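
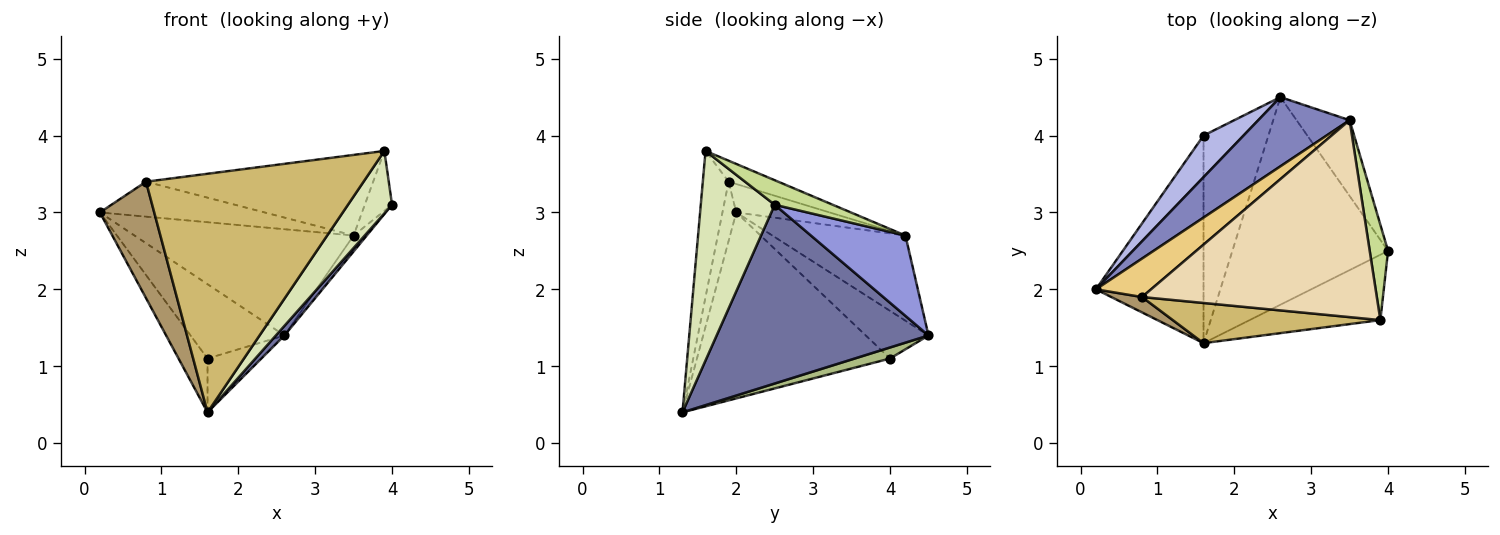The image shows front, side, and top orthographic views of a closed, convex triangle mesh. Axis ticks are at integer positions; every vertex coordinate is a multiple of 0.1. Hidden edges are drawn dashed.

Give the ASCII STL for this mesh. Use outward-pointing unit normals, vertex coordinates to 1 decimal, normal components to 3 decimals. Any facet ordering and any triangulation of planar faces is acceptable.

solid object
 facet normal 0.754 -0.030 -0.656
  outer loop
   vertex 1.6 1.3 0.4
   vertex 2.6 4.5 1.4
   vertex 4.0 2.5 3.1
  endloop
 endfacet
 facet normal -0.454 0.747 0.486
  outer loop
   vertex 3.5 4.2 2.7
   vertex 2.6 4.5 1.4
   vertex 0.2 2.0 3.0
  endloop
 endfacet
 facet normal 0.829 0.115 -0.547
  outer loop
   vertex 3.5 4.2 2.7
   vertex 4.0 2.5 3.1
   vertex 2.6 4.5 1.4
  endloop
 endfacet
 facet normal -0.504 0.754 0.422
  outer loop
   vertex 1.6 4.0 1.1
   vertex 0.2 2.0 3.0
   vertex 2.6 4.5 1.4
  endloop
 endfacet
 facet normal -0.858 0.129 -0.497
  outer loop
   vertex 1.6 4.0 1.1
   vertex 1.6 1.3 0.4
   vertex 0.2 2.0 3.0
  endloop
 endfacet
 facet normal 0.163 0.248 -0.955
  outer loop
   vertex 1.6 4.0 1.1
   vertex 2.6 4.5 1.4
   vertex 1.6 1.3 0.4
  endloop
 endfacet
 facet normal 0.750 0.352 0.560
  outer loop
   vertex 3.9 1.6 3.8
   vertex 4.0 2.5 3.1
   vertex 3.5 4.2 2.7
  endloop
 endfacet
 facet normal 0.757 -0.451 -0.472
  outer loop
   vertex 3.9 1.6 3.8
   vertex 1.6 1.3 0.4
   vertex 4.0 2.5 3.1
  endloop
 endfacet
 facet normal -0.245 -0.961 0.127
  outer loop
   vertex 0.8 1.9 3.4
   vertex 0.2 2.0 3.0
   vertex 1.6 1.3 0.4
  endloop
 endfacet
 facet normal -0.116 -0.979 0.165
  outer loop
   vertex 0.8 1.9 3.4
   vertex 1.6 1.3 0.4
   vertex 3.9 1.6 3.8
  endloop
 endfacet
 facet normal -0.356 0.629 0.691
  outer loop
   vertex 0.8 1.9 3.4
   vertex 3.5 4.2 2.7
   vertex 0.2 2.0 3.0
  endloop
 endfacet
 facet normal -0.082 0.378 0.922
  outer loop
   vertex 0.8 1.9 3.4
   vertex 3.9 1.6 3.8
   vertex 3.5 4.2 2.7
  endloop
 endfacet
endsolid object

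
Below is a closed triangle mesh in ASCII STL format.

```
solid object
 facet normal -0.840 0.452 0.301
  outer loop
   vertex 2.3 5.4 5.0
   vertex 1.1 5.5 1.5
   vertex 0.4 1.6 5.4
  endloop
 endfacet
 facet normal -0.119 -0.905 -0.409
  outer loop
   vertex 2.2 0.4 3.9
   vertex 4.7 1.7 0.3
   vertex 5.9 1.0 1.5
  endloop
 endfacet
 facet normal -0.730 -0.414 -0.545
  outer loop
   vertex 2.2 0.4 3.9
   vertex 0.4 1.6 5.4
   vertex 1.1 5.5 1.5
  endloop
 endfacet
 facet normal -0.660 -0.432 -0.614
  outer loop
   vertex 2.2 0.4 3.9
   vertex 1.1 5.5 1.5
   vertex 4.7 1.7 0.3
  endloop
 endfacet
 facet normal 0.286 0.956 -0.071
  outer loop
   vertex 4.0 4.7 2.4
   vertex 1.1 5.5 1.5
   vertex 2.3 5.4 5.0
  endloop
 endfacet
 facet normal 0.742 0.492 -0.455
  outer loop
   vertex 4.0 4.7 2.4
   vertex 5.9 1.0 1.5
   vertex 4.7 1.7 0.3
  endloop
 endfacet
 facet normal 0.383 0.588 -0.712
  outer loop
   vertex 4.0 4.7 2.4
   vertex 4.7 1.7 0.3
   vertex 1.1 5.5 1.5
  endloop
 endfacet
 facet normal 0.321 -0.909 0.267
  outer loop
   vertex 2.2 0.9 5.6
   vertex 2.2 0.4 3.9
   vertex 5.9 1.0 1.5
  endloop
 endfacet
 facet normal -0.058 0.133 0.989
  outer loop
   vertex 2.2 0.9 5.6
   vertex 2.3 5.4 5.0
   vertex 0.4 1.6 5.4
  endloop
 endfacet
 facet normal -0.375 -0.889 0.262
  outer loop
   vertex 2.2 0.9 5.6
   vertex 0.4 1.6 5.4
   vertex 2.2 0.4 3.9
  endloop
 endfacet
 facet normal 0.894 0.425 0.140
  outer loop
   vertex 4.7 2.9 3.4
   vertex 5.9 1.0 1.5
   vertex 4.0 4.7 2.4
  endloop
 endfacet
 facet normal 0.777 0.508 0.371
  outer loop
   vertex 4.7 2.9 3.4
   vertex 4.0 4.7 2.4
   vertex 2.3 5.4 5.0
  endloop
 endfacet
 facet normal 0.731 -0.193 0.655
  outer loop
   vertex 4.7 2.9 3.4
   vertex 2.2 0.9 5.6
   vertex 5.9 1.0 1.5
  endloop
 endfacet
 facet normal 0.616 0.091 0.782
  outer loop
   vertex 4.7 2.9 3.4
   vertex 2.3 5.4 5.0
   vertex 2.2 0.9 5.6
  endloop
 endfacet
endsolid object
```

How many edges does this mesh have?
21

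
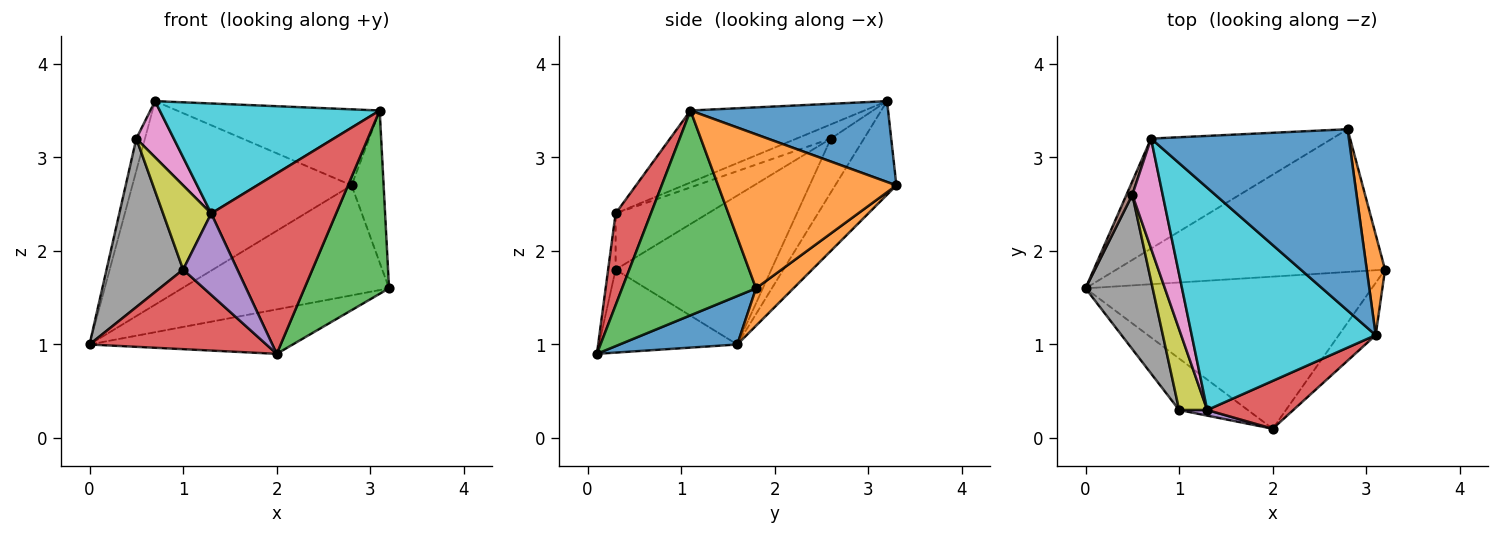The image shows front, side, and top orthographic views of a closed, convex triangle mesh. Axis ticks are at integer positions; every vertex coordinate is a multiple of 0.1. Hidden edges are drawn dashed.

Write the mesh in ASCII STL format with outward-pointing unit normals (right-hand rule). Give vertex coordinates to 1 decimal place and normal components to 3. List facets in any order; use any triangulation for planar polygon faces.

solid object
 facet normal 0.160 0.277 -0.947
  outer loop
   vertex 2.0 0.1 0.9
   vertex 0.0 1.6 1.0
   vertex 3.2 1.8 1.6
  endloop
 endfacet
 facet normal 0.110 0.607 -0.787
  outer loop
   vertex 2.8 3.3 2.7
   vertex 3.2 1.8 1.6
   vertex 0.0 1.6 1.0
  endloop
 endfacet
 facet normal -0.239 0.854 -0.462
  outer loop
   vertex 2.8 3.3 2.7
   vertex 0.0 1.6 1.0
   vertex 0.7 3.2 3.6
  endloop
 endfacet
 facet normal -0.549 -0.702 -0.454
  outer loop
   vertex 1.0 0.3 1.8
   vertex 0.0 1.6 1.0
   vertex 2.0 0.1 0.9
  endloop
 endfacet
 facet normal -0.136 -0.988 0.068
  outer loop
   vertex 1.0 0.3 1.8
   vertex 2.0 0.1 0.9
   vertex 1.3 0.3 2.4
  endloop
 endfacet
 facet normal -0.962 0.251 0.105
  outer loop
   vertex 0.5 2.6 3.2
   vertex 0.7 3.2 3.6
   vertex 0.0 1.6 1.0
  endloop
 endfacet
 facet normal -0.385 -0.420 0.822
  outer loop
   vertex 0.5 2.6 3.2
   vertex 1.3 0.3 2.4
   vertex 0.7 3.2 3.6
  endloop
 endfacet
 facet normal -0.832 -0.409 0.375
  outer loop
   vertex 0.5 2.6 3.2
   vertex 0.0 1.6 1.0
   vertex 1.0 0.3 1.8
  endloop
 endfacet
 facet normal -0.811 -0.423 0.405
  outer loop
   vertex 0.5 2.6 3.2
   vertex 1.0 0.3 1.8
   vertex 1.3 0.3 2.4
  endloop
 endfacet
 facet normal -0.331 -0.418 0.846
  outer loop
   vertex 3.1 1.1 3.5
   vertex 0.7 3.2 3.6
   vertex 1.3 0.3 2.4
  endloop
 endfacet
 facet normal 0.353 0.362 0.863
  outer loop
   vertex 3.1 1.1 3.5
   vertex 2.8 3.3 2.7
   vertex 0.7 3.2 3.6
  endloop
 endfacet
 facet normal 0.978 0.176 0.116
  outer loop
   vertex 3.1 1.1 3.5
   vertex 3.2 1.8 1.6
   vertex 2.8 3.3 2.7
  endloop
 endfacet
 facet normal 0.836 -0.528 -0.151
  outer loop
   vertex 3.1 1.1 3.5
   vertex 2.0 0.1 0.9
   vertex 3.2 1.8 1.6
  endloop
 endfacet
 facet normal 0.263 -0.932 0.247
  outer loop
   vertex 3.1 1.1 3.5
   vertex 1.3 0.3 2.4
   vertex 2.0 0.1 0.9
  endloop
 endfacet
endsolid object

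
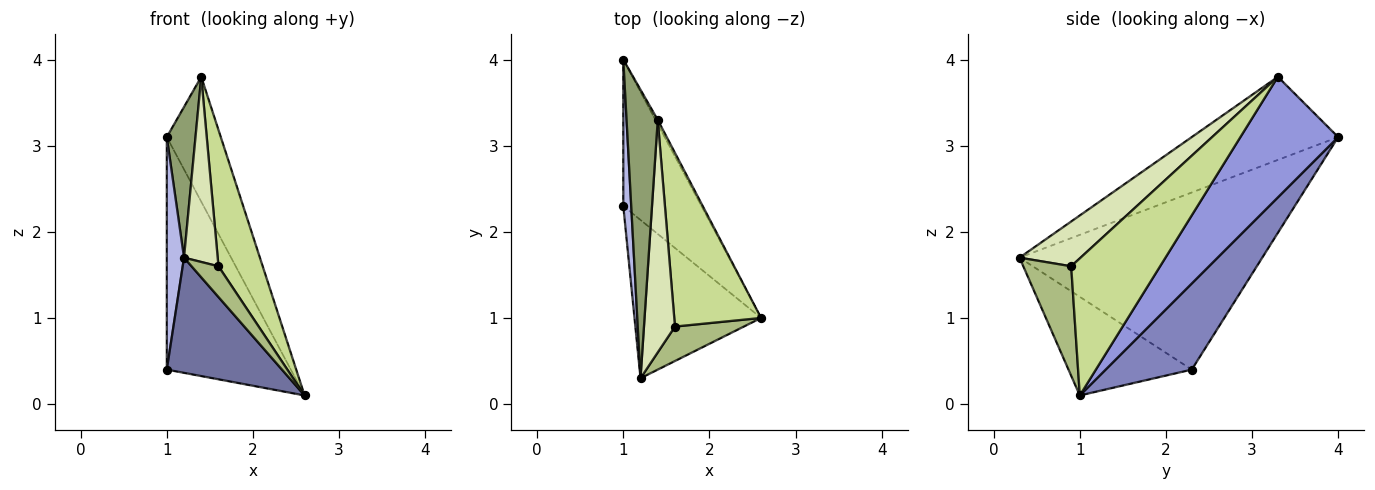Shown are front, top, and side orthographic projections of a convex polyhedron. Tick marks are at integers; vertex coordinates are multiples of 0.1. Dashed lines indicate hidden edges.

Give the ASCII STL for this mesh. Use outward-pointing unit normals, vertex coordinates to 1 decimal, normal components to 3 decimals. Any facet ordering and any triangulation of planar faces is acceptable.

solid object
 facet normal -0.533 -0.498 -0.684
  outer loop
   vertex 1.2 0.3 1.7
   vertex 1.0 2.3 0.4
   vertex 2.6 1.0 0.1
  endloop
 endfacet
 facet normal 0.507 0.730 -0.459
  outer loop
   vertex 1.0 4.0 3.1
   vertex 2.6 1.0 0.1
   vertex 1.0 2.3 0.4
  endloop
 endfacet
 facet normal 0.875 0.483 -0.017
  outer loop
   vertex 1.0 4.0 3.1
   vertex 1.4 3.3 3.8
   vertex 2.6 1.0 0.1
  endloop
 endfacet
 facet normal -0.997 -0.071 0.045
  outer loop
   vertex 1.0 4.0 3.1
   vertex 1.0 2.3 0.4
   vertex 1.2 0.3 1.7
  endloop
 endfacet
 facet normal -0.921 -0.181 0.346
  outer loop
   vertex 1.0 4.0 3.1
   vertex 1.2 0.3 1.7
   vertex 1.4 3.3 3.8
  endloop
 endfacet
 facet normal 0.764 -0.429 0.481
  outer loop
   vertex 1.6 0.9 1.6
   vertex 1.2 0.3 1.7
   vertex 2.6 1.0 0.1
  endloop
 endfacet
 facet normal 0.779 -0.387 0.493
  outer loop
   vertex 1.6 0.9 1.6
   vertex 2.6 1.0 0.1
   vertex 1.4 3.3 3.8
  endloop
 endfacet
 facet normal 0.749 -0.413 0.518
  outer loop
   vertex 1.6 0.9 1.6
   vertex 1.4 3.3 3.8
   vertex 1.2 0.3 1.7
  endloop
 endfacet
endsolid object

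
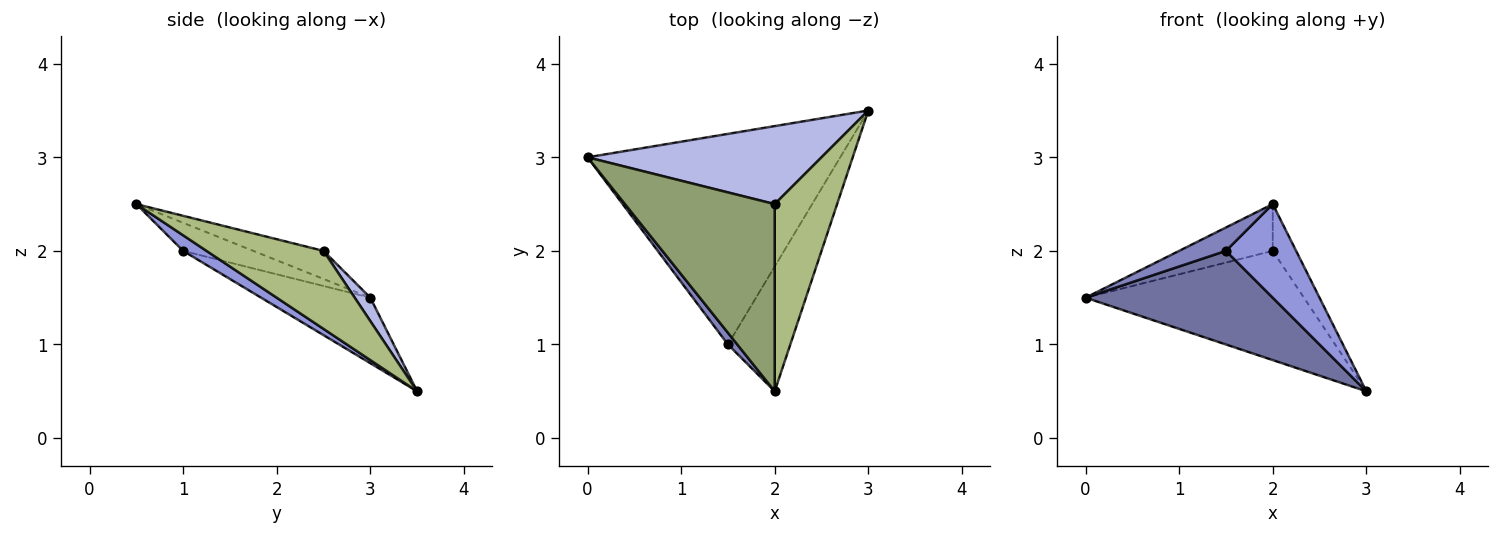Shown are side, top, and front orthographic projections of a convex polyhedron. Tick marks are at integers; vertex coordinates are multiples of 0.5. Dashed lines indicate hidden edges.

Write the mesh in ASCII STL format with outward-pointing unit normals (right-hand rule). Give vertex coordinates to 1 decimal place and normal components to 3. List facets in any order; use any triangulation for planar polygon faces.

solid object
 facet normal -0.231 -0.395 -0.889
  outer loop
   vertex 1.5 1.0 2.0
   vertex 0.0 3.0 1.5
   vertex 3.0 3.5 0.5
  endloop
 endfacet
 facet normal -0.802 -0.535 0.267
  outer loop
   vertex 1.5 1.0 2.0
   vertex 2.0 0.5 2.5
   vertex 0.0 3.0 1.5
  endloop
 endfacet
 facet normal 0.196 -0.588 -0.784
  outer loop
   vertex 1.5 1.0 2.0
   vertex 3.0 3.5 0.5
   vertex 2.0 0.5 2.5
  endloop
 endfacet
 facet normal 0.058 0.812 0.580
  outer loop
   vertex 2.0 2.5 2.0
   vertex 3.0 3.5 0.5
   vertex 0.0 3.0 1.5
  endloop
 endfacet
 facet normal -0.179 0.239 0.954
  outer loop
   vertex 2.0 2.5 2.0
   vertex 0.0 3.0 1.5
   vertex 2.0 0.5 2.5
  endloop
 endfacet
 facet normal 0.772 0.154 0.617
  outer loop
   vertex 2.0 2.5 2.0
   vertex 2.0 0.5 2.5
   vertex 3.0 3.5 0.5
  endloop
 endfacet
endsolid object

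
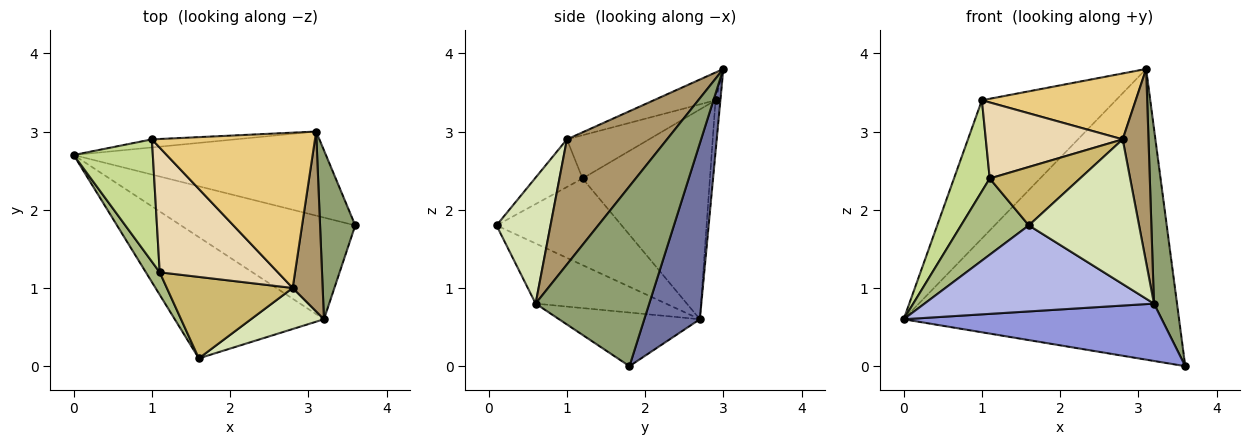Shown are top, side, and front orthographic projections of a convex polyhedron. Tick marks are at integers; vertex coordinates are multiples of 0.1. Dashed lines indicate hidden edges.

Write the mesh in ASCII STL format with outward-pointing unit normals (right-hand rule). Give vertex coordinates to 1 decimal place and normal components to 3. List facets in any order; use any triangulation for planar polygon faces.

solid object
 facet normal 0.190 0.943 -0.273
  outer loop
   vertex 3.1 3.0 3.8
   vertex 3.6 1.8 0.0
   vertex 0.0 2.7 0.6
  endloop
 endfacet
 facet normal -0.036 0.998 -0.058
  outer loop
   vertex 1.0 2.9 3.4
   vertex 3.1 3.0 3.8
   vertex 0.0 2.7 0.6
  endloop
 endfacet
 facet normal -0.259 -0.475 -0.841
  outer loop
   vertex 3.2 0.6 0.8
   vertex 0.0 2.7 0.6
   vertex 3.6 1.8 0.0
  endloop
 endfacet
 facet normal -0.312 -0.550 -0.775
  outer loop
   vertex 3.2 0.6 0.8
   vertex 1.6 0.1 1.8
   vertex 0.0 2.7 0.6
  endloop
 endfacet
 facet normal 0.962 -0.195 0.188
  outer loop
   vertex 3.2 0.6 0.8
   vertex 3.6 1.8 0.0
   vertex 3.1 3.0 3.8
  endloop
 endfacet
 facet normal -0.871 -0.472 0.139
  outer loop
   vertex 1.1 1.2 2.4
   vertex 0.0 2.7 0.6
   vertex 1.6 0.1 1.8
  endloop
 endfacet
 facet normal -0.905 -0.254 0.341
  outer loop
   vertex 1.1 1.2 2.4
   vertex 1.0 2.9 3.4
   vertex 0.0 2.7 0.6
  endloop
 endfacet
 facet normal 0.426 -0.870 0.247
  outer loop
   vertex 2.8 1.0 2.9
   vertex 1.6 0.1 1.8
   vertex 3.2 0.6 0.8
  endloop
 endfacet
 facet normal 0.943 -0.243 0.226
  outer loop
   vertex 2.8 1.0 2.9
   vertex 3.2 0.6 0.8
   vertex 3.1 3.0 3.8
  endloop
 endfacet
 facet normal -0.294 -0.557 0.777
  outer loop
   vertex 2.8 1.0 2.9
   vertex 1.1 1.2 2.4
   vertex 1.6 0.1 1.8
  endloop
 endfacet
 facet normal -0.155 -0.386 0.909
  outer loop
   vertex 2.8 1.0 2.9
   vertex 3.1 3.0 3.8
   vertex 1.0 2.9 3.4
  endloop
 endfacet
 facet normal -0.298 -0.497 0.815
  outer loop
   vertex 2.8 1.0 2.9
   vertex 1.0 2.9 3.4
   vertex 1.1 1.2 2.4
  endloop
 endfacet
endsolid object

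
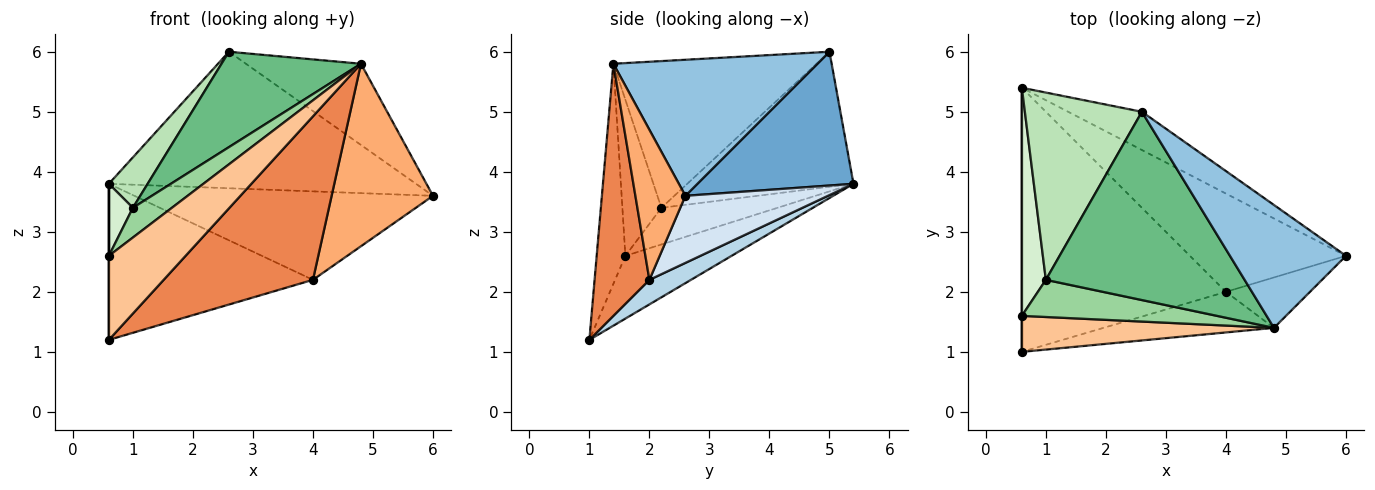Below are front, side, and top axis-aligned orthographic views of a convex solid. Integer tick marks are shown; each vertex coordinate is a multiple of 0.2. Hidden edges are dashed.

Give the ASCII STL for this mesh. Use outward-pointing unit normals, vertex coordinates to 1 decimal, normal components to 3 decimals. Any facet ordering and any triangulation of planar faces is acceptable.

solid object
 facet normal 0.440 0.865 -0.242
  outer loop
   vertex 2.6 5.0 6.0
   vertex 6.0 2.6 3.6
   vertex 0.6 5.4 3.8
  endloop
 endfacet
 facet normal 0.699 0.394 0.596
  outer loop
   vertex 4.8 1.4 5.8
   vertex 6.0 2.6 3.6
   vertex 2.6 5.0 6.0
  endloop
 endfacet
 facet normal 0.103 0.506 -0.856
  outer loop
   vertex 4.0 2.0 2.2
   vertex 0.6 1.0 1.2
   vertex 0.6 5.4 3.8
  endloop
 endfacet
 facet normal 0.304 0.637 -0.708
  outer loop
   vertex 4.0 2.0 2.2
   vertex 0.6 5.4 3.8
   vertex 6.0 2.6 3.6
  endloop
 endfacet
 facet normal 0.336 -0.914 -0.227
  outer loop
   vertex 4.0 2.0 2.2
   vertex 4.8 1.4 5.8
   vertex 0.6 1.0 1.2
  endloop
 endfacet
 facet normal 0.429 -0.870 -0.241
  outer loop
   vertex 4.0 2.0 2.2
   vertex 6.0 2.6 3.6
   vertex 4.8 1.4 5.8
  endloop
 endfacet
 facet normal -0.325 -0.869 0.373
  outer loop
   vertex 0.6 1.6 2.6
   vertex 0.6 1.0 1.2
   vertex 4.8 1.4 5.8
  endloop
 endfacet
 facet normal -1.000 0.000 0.000
  outer loop
   vertex 0.6 1.6 2.6
   vertex 0.6 5.4 3.8
   vertex 0.6 1.0 1.2
  endloop
 endfacet
 facet normal -0.550 -0.377 0.745
  outer loop
   vertex 1.0 2.2 3.4
   vertex 4.8 1.4 5.8
   vertex 2.6 5.0 6.0
  endloop
 endfacet
 facet normal -0.530 -0.530 0.662
  outer loop
   vertex 1.0 2.2 3.4
   vertex 0.6 1.6 2.6
   vertex 4.8 1.4 5.8
  endloop
 endfacet
 facet normal -0.744 -0.174 0.645
  outer loop
   vertex 1.0 2.2 3.4
   vertex 2.6 5.0 6.0
   vertex 0.6 5.4 3.8
  endloop
 endfacet
 facet normal -0.824 -0.171 0.540
  outer loop
   vertex 1.0 2.2 3.4
   vertex 0.6 5.4 3.8
   vertex 0.6 1.6 2.6
  endloop
 endfacet
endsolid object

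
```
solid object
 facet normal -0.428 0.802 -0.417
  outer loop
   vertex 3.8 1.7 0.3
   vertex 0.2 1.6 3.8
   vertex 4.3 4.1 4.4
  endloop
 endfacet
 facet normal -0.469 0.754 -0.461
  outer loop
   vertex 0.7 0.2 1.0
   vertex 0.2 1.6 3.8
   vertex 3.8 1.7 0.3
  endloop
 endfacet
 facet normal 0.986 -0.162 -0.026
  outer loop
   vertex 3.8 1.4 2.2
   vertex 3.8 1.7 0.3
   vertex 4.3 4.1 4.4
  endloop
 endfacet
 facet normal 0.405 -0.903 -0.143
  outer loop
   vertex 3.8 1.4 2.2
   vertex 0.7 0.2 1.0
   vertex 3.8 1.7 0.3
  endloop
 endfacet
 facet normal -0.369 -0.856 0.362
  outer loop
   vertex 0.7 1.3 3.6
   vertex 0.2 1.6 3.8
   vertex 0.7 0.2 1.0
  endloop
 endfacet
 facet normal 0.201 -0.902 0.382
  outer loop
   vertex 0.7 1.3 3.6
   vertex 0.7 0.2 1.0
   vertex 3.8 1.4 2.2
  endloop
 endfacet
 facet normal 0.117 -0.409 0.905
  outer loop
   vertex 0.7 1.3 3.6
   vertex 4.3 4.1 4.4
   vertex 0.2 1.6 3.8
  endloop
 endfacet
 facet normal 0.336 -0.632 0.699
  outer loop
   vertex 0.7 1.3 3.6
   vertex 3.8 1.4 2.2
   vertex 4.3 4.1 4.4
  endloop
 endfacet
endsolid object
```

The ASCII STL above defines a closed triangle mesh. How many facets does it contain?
8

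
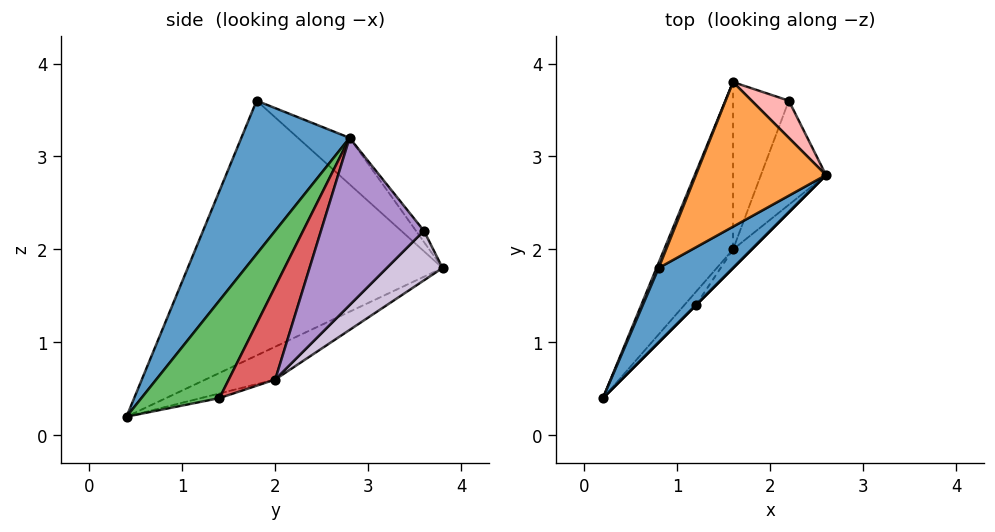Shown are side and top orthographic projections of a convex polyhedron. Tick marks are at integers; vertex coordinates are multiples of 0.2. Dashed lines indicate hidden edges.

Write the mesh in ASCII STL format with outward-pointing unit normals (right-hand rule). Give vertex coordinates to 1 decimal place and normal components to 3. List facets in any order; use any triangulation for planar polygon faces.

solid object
 facet normal 0.512 -0.822 0.248
  outer loop
   vertex 0.8 1.8 3.6
   vertex 0.2 0.4 0.2
   vertex 2.6 2.8 3.2
  endloop
 endfacet
 facet normal -0.926 0.378 0.008
  outer loop
   vertex 0.8 1.8 3.6
   vertex 1.6 3.8 1.8
   vertex 0.2 0.4 0.2
  endloop
 endfacet
 facet normal -0.240 0.701 0.672
  outer loop
   vertex 0.8 1.8 3.6
   vertex 2.6 2.8 3.2
   vertex 1.6 3.8 1.8
  endloop
 endfacet
 facet normal -0.368 0.516 -0.774
  outer loop
   vertex 1.6 2.0 0.6
   vertex 0.2 0.4 0.2
   vertex 1.6 3.8 1.8
  endloop
 endfacet
 facet normal 0.707 -0.707 0.000
  outer loop
   vertex 1.2 1.4 0.4
   vertex 2.6 2.8 3.2
   vertex 0.2 0.4 0.2
  endloop
 endfacet
 facet normal -0.324 0.487 -0.811
  outer loop
   vertex 1.2 1.4 0.4
   vertex 0.2 0.4 0.2
   vertex 1.6 2.0 0.6
  endloop
 endfacet
 facet normal 0.845 -0.507 -0.169
  outer loop
   vertex 1.2 1.4 0.4
   vertex 1.6 2.0 0.6
   vertex 2.6 2.8 3.2
  endloop
 endfacet
 facet normal -0.198 0.725 0.659
  outer loop
   vertex 2.2 3.6 2.2
   vertex 1.6 3.8 1.8
   vertex 2.6 2.8 3.2
  endloop
 endfacet
 facet normal 0.932 0.013 -0.362
  outer loop
   vertex 2.2 3.6 2.2
   vertex 2.6 2.8 3.2
   vertex 1.6 2.0 0.6
  endloop
 endfacet
 facet normal 0.595 0.446 -0.669
  outer loop
   vertex 2.2 3.6 2.2
   vertex 1.6 2.0 0.6
   vertex 1.6 3.8 1.8
  endloop
 endfacet
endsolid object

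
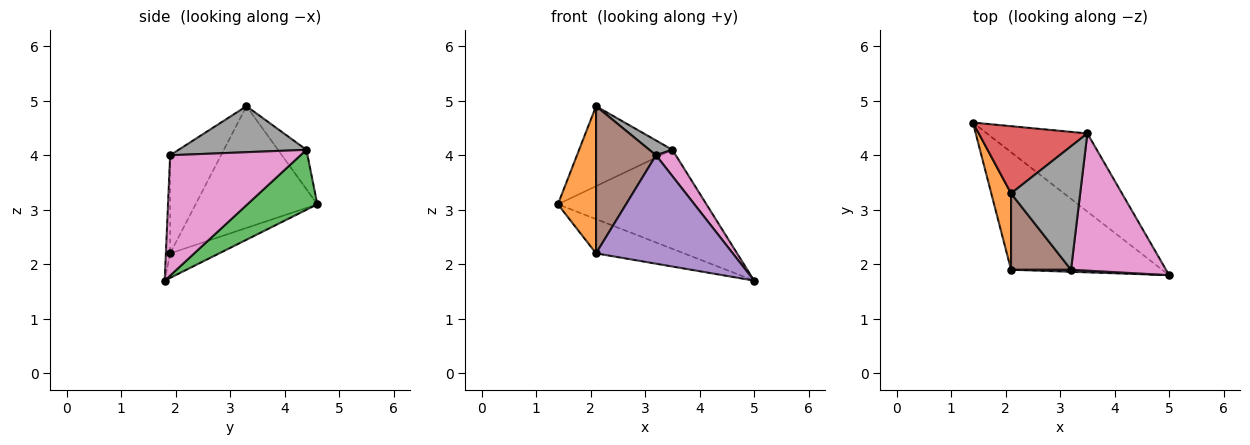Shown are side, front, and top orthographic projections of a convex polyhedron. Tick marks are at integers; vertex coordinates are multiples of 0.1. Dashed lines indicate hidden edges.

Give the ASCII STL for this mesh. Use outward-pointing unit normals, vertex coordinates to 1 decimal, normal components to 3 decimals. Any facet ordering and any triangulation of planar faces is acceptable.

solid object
 facet normal -0.154 0.276 -0.949
  outer loop
   vertex 2.1 1.9 2.2
   vertex 1.4 4.6 3.1
   vertex 5.0 1.8 1.7
  endloop
 endfacet
 facet normal -0.943 -0.296 0.153
  outer loop
   vertex 2.1 1.9 2.2
   vertex 2.1 3.3 4.9
   vertex 1.4 4.6 3.1
  endloop
 endfacet
 facet normal 0.347 0.736 -0.581
  outer loop
   vertex 3.5 4.4 4.1
   vertex 5.0 1.8 1.7
   vertex 1.4 4.6 3.1
  endloop
 endfacet
 facet normal -0.227 0.745 0.627
  outer loop
   vertex 3.5 4.4 4.1
   vertex 1.4 4.6 3.1
   vertex 2.1 3.3 4.9
  endloop
 endfacet
 facet normal -0.031 -0.999 0.019
  outer loop
   vertex 3.2 1.9 4.0
   vertex 2.1 1.9 2.2
   vertex 5.0 1.8 1.7
  endloop
 endfacet
 facet normal -0.602 -0.709 0.368
  outer loop
   vertex 3.2 1.9 4.0
   vertex 2.1 3.3 4.9
   vertex 2.1 1.9 2.2
  endloop
 endfacet
 facet normal 0.779 -0.118 0.615
  outer loop
   vertex 3.2 1.9 4.0
   vertex 5.0 1.8 1.7
   vertex 3.5 4.4 4.1
  endloop
 endfacet
 facet normal 0.551 -0.099 0.828
  outer loop
   vertex 3.2 1.9 4.0
   vertex 3.5 4.4 4.1
   vertex 2.1 3.3 4.9
  endloop
 endfacet
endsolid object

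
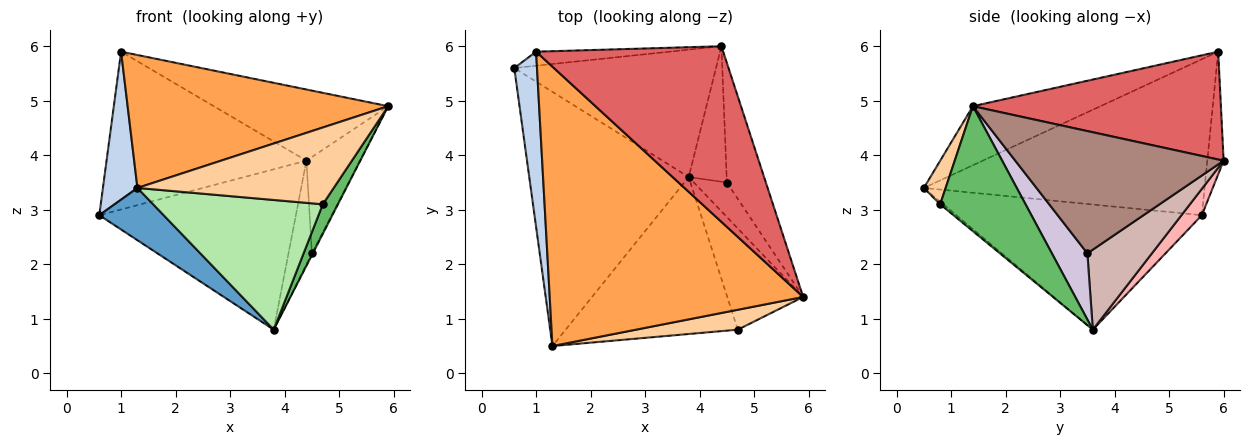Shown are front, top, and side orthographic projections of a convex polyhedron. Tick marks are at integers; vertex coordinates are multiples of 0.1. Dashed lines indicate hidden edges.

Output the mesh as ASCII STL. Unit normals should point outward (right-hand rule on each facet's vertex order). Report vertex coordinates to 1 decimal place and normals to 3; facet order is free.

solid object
 facet normal -0.609 -0.160 -0.777
  outer loop
   vertex 3.8 3.6 0.8
   vertex 1.3 0.5 3.4
   vertex 0.6 5.6 2.9
  endloop
 endfacet
 facet normal -0.982 -0.121 0.143
  outer loop
   vertex 1.0 5.9 5.9
   vertex 0.6 5.6 2.9
   vertex 1.3 0.5 3.4
  endloop
 endfacet
 facet normal -0.206 -0.421 0.884
  outer loop
   vertex 1.0 5.9 5.9
   vertex 1.3 0.5 3.4
   vertex 5.9 1.4 4.9
  endloop
 endfacet
 facet normal 0.107 -0.962 0.250
  outer loop
   vertex 4.7 0.8 3.1
   vertex 5.9 1.4 4.9
   vertex 1.3 0.5 3.4
  endloop
 endfacet
 facet normal 0.845 -0.150 -0.513
  outer loop
   vertex 4.7 0.8 3.1
   vertex 3.8 3.6 0.8
   vertex 5.9 1.4 4.9
  endloop
 endfacet
 facet normal -0.012 -0.637 -0.771
  outer loop
   vertex 4.7 0.8 3.1
   vertex 1.3 0.5 3.4
   vertex 3.8 3.6 0.8
  endloop
 endfacet
 facet normal 0.471 0.331 0.817
  outer loop
   vertex 4.4 6.0 3.9
   vertex 1.0 5.9 5.9
   vertex 5.9 1.4 4.9
  endloop
 endfacet
 facet normal 0.081 0.780 -0.620
  outer loop
   vertex 4.4 6.0 3.9
   vertex 3.8 3.6 0.8
   vertex 0.6 5.6 2.9
  endloop
 endfacet
 facet normal -0.081 0.993 -0.088
  outer loop
   vertex 4.4 6.0 3.9
   vertex 0.6 5.6 2.9
   vertex 1.0 5.9 5.9
  endloop
 endfacet
 facet normal 0.895 0.023 -0.446
  outer loop
   vertex 4.5 3.5 2.2
   vertex 5.9 1.4 4.9
   vertex 3.8 3.6 0.8
  endloop
 endfacet
 facet normal 0.925 0.238 -0.295
  outer loop
   vertex 4.5 3.5 2.2
   vertex 4.4 6.0 3.9
   vertex 5.9 1.4 4.9
  endloop
 endfacet
 facet normal 0.859 0.311 -0.407
  outer loop
   vertex 4.5 3.5 2.2
   vertex 3.8 3.6 0.8
   vertex 4.4 6.0 3.9
  endloop
 endfacet
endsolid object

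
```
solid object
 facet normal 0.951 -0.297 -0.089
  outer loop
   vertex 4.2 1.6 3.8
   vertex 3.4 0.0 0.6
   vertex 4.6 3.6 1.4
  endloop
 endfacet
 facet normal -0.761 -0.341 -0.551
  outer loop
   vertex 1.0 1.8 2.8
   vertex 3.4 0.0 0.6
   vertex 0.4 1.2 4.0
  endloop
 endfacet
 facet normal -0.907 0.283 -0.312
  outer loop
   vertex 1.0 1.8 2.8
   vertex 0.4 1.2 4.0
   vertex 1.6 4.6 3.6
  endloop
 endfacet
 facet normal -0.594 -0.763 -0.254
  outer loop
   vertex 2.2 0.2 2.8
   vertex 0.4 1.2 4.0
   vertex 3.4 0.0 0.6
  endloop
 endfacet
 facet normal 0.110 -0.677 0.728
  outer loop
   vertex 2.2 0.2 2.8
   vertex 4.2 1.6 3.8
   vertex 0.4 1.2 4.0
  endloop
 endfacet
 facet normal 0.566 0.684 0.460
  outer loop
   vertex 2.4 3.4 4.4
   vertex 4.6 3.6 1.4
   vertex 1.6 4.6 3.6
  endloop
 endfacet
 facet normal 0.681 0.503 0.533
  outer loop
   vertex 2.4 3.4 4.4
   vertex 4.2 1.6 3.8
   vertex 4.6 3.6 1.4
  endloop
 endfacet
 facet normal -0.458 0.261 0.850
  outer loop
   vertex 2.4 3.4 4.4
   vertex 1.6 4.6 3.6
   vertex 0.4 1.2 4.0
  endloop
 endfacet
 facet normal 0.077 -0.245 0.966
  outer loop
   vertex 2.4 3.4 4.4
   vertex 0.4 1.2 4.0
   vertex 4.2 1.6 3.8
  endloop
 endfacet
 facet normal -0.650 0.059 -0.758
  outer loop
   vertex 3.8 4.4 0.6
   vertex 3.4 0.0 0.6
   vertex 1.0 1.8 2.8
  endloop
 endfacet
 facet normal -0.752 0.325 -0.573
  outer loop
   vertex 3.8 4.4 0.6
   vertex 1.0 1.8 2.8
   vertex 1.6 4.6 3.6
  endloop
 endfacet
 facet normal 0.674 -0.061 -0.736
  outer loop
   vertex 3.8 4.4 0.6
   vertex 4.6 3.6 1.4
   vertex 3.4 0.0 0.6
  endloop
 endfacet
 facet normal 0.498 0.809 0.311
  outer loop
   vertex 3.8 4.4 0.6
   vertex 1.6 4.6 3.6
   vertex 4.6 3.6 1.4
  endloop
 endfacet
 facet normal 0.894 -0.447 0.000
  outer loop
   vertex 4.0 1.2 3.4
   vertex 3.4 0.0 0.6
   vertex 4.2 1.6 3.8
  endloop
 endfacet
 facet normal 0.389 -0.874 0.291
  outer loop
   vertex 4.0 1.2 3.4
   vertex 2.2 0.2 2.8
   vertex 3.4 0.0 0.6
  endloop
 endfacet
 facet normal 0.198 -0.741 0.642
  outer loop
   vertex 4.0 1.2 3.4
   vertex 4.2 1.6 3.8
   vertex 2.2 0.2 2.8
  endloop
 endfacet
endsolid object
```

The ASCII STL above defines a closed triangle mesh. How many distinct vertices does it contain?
10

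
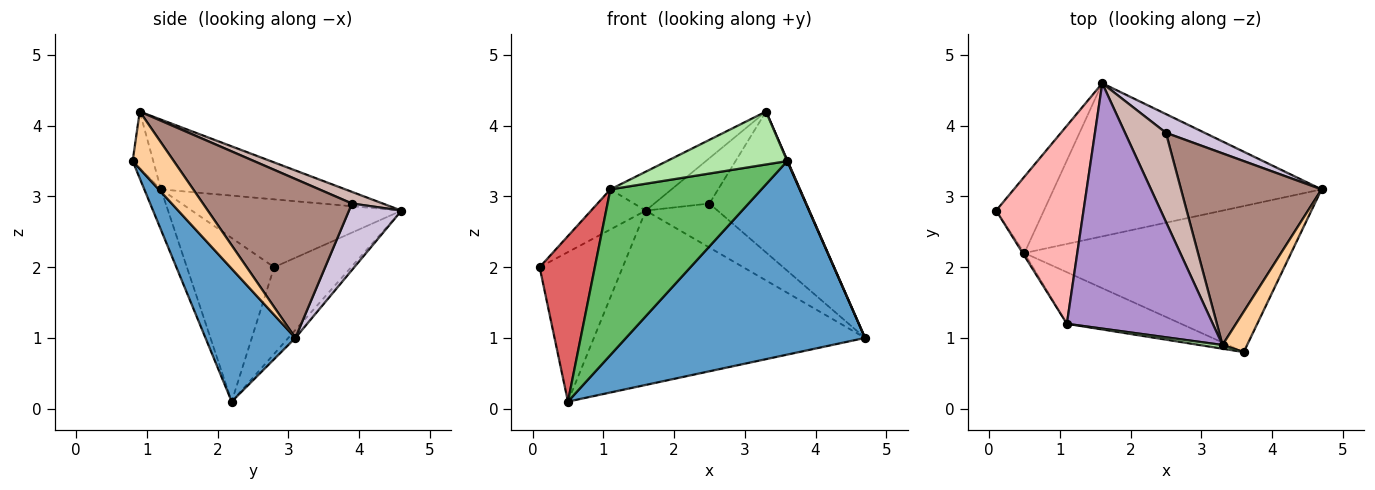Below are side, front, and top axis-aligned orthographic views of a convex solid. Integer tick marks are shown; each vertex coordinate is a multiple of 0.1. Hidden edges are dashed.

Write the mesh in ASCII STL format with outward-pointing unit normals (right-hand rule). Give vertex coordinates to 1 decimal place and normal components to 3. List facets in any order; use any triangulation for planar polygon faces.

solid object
 facet normal 0.287 -0.765 -0.577
  outer loop
   vertex 0.5 2.2 0.1
   vertex 4.7 3.1 1.0
   vertex 3.6 0.8 3.5
  endloop
 endfacet
 facet normal -0.637 0.687 -0.351
  outer loop
   vertex 0.5 2.2 0.1
   vertex 0.1 2.8 2.0
   vertex 1.6 4.6 2.8
  endloop
 endfacet
 facet normal -0.020 0.751 -0.660
  outer loop
   vertex 0.5 2.2 0.1
   vertex 1.6 4.6 2.8
   vertex 4.7 3.1 1.0
  endloop
 endfacet
 facet normal 0.919 -0.010 0.395
  outer loop
   vertex 3.3 0.9 4.2
   vertex 3.6 0.8 3.5
   vertex 4.7 3.1 1.0
  endloop
 endfacet
 facet normal -0.105 -0.950 -0.296
  outer loop
   vertex 1.1 1.2 3.1
   vertex 0.5 2.2 0.1
   vertex 3.6 0.8 3.5
  endloop
 endfacet
 facet normal -0.168 -0.983 0.068
  outer loop
   vertex 1.1 1.2 3.1
   vertex 3.6 0.8 3.5
   vertex 3.3 0.9 4.2
  endloop
 endfacet
 facet normal -0.845 -0.534 -0.009
  outer loop
   vertex 1.1 1.2 3.1
   vertex 0.1 2.8 2.0
   vertex 0.5 2.2 0.1
  endloop
 endfacet
 facet normal -0.605 0.158 0.780
  outer loop
   vertex 1.1 1.2 3.1
   vertex 1.6 4.6 2.8
   vertex 0.1 2.8 2.0
  endloop
 endfacet
 facet normal -0.427 0.142 0.893
  outer loop
   vertex 1.1 1.2 3.1
   vertex 3.3 0.9 4.2
   vertex 1.6 4.6 2.8
  endloop
 endfacet
 facet normal 0.558 0.764 0.325
  outer loop
   vertex 2.5 3.9 2.9
   vertex 4.7 3.1 1.0
   vertex 1.6 4.6 2.8
  endloop
 endfacet
 facet normal 0.674 0.438 0.596
  outer loop
   vertex 2.5 3.9 2.9
   vertex 3.3 0.9 4.2
   vertex 4.7 3.1 1.0
  endloop
 endfacet
 facet normal 0.246 0.440 0.864
  outer loop
   vertex 2.5 3.9 2.9
   vertex 1.6 4.6 2.8
   vertex 3.3 0.9 4.2
  endloop
 endfacet
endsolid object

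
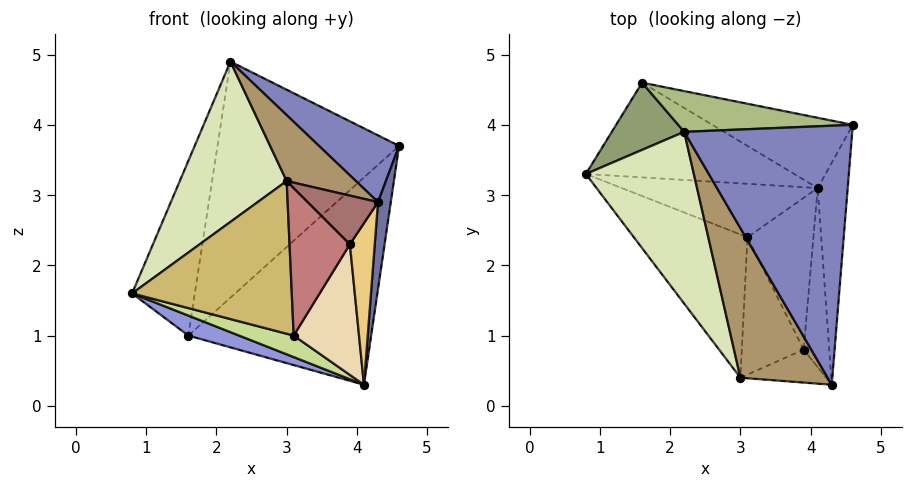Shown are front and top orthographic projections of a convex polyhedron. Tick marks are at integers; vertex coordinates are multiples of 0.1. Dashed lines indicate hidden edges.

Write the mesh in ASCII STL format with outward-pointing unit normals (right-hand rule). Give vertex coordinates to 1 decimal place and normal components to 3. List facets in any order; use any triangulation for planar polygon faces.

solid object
 facet normal 0.990 -0.052 -0.132
  outer loop
   vertex 4.1 3.1 0.3
   vertex 4.6 4.0 3.7
   vertex 4.3 0.3 2.9
  endloop
 endfacet
 facet normal 0.443 -0.224 0.868
  outer loop
   vertex 2.2 3.9 4.9
   vertex 4.3 0.3 2.9
   vertex 4.6 4.0 3.7
  endloop
 endfacet
 facet normal -0.370 -0.192 -0.909
  outer loop
   vertex 1.6 4.6 1.0
   vertex 4.1 3.1 0.3
   vertex 0.8 3.3 1.6
  endloop
 endfacet
 facet normal 0.432 0.854 -0.290
  outer loop
   vertex 1.6 4.6 1.0
   vertex 4.6 4.0 3.7
   vertex 4.1 3.1 0.3
  endloop
 endfacet
 facet normal -0.780 0.584 0.225
  outer loop
   vertex 1.6 4.6 1.0
   vertex 0.8 3.3 1.6
   vertex 2.2 3.9 4.9
  endloop
 endfacet
 facet normal 0.044 0.984 0.170
  outer loop
   vertex 1.6 4.6 1.0
   vertex 2.2 3.9 4.9
   vertex 4.6 4.0 3.7
  endloop
 endfacet
 facet normal -0.362 -0.348 -0.865
  outer loop
   vertex 3.1 2.4 1.0
   vertex 0.8 3.3 1.6
   vertex 4.1 3.1 0.3
  endloop
 endfacet
 facet normal -0.820 -0.391 0.419
  outer loop
   vertex 3.0 0.4 3.2
   vertex 2.2 3.9 4.9
   vertex 0.8 3.3 1.6
  endloop
 endfacet
 facet normal 0.177 -0.397 0.901
  outer loop
   vertex 3.0 0.4 3.2
   vertex 4.3 0.3 2.9
   vertex 2.2 3.9 4.9
  endloop
 endfacet
 facet normal -0.421 -0.662 -0.621
  outer loop
   vertex 3.0 0.4 3.2
   vertex 0.8 3.3 1.6
   vertex 3.1 2.4 1.0
  endloop
 endfacet
 facet normal 0.267 -0.646 -0.716
  outer loop
   vertex 3.9 0.8 2.3
   vertex 4.1 3.1 0.3
   vertex 4.3 0.3 2.9
  endloop
 endfacet
 facet normal -0.073 -0.651 -0.756
  outer loop
   vertex 3.9 0.8 2.3
   vertex 3.1 2.4 1.0
   vertex 4.1 3.1 0.3
  endloop
 endfacet
 facet normal -0.190 -0.813 -0.551
  outer loop
   vertex 3.9 0.8 2.3
   vertex 4.3 0.3 2.9
   vertex 3.0 0.4 3.2
  endloop
 endfacet
 facet normal -0.336 -0.689 -0.642
  outer loop
   vertex 3.9 0.8 2.3
   vertex 3.0 0.4 3.2
   vertex 3.1 2.4 1.0
  endloop
 endfacet
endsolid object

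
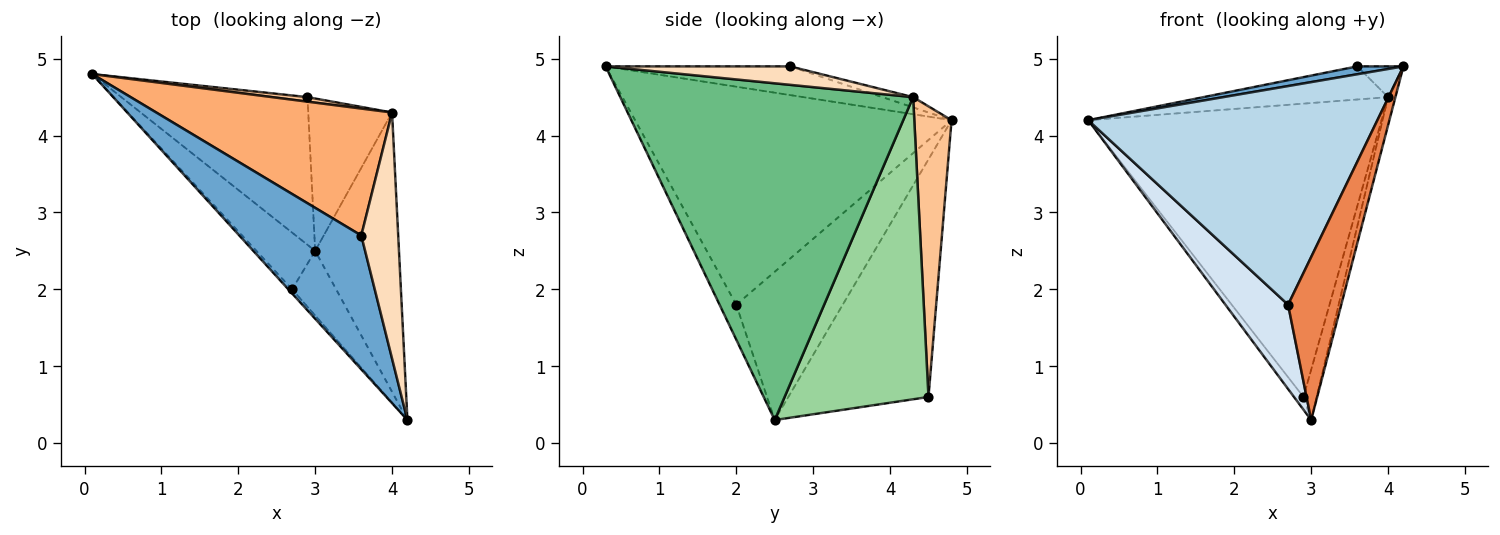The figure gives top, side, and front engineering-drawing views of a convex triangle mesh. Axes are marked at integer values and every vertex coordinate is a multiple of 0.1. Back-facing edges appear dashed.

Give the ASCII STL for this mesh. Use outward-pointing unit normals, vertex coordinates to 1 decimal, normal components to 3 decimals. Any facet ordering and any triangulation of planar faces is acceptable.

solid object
 facet normal -0.229 -0.057 0.972
  outer loop
   vertex 3.6 2.7 4.9
   vertex 0.1 4.8 4.2
   vertex 4.2 0.3 4.9
  endloop
 endfacet
 facet normal -0.786 0.053 -0.616
  outer loop
   vertex 2.9 4.5 0.6
   vertex 3.0 2.5 0.3
   vertex 0.1 4.8 4.2
  endloop
 endfacet
 facet normal -0.738 -0.675 -0.013
  outer loop
   vertex 2.7 2.0 1.8
   vertex 4.2 0.3 4.9
   vertex 0.1 4.8 4.2
  endloop
 endfacet
 facet normal -0.815 -0.480 -0.323
  outer loop
   vertex 2.7 2.0 1.8
   vertex 0.1 4.8 4.2
   vertex 3.0 2.5 0.3
  endloop
 endfacet
 facet normal -0.281 -0.892 -0.354
  outer loop
   vertex 2.7 2.0 1.8
   vertex 3.0 2.5 0.3
   vertex 4.2 0.3 4.9
  endloop
 endfacet
 facet normal -0.042 0.252 0.967
  outer loop
   vertex 4.0 4.3 4.5
   vertex 0.1 4.8 4.2
   vertex 3.6 2.7 4.9
  endloop
 endfacet
 facet normal 0.126 0.992 0.015
  outer loop
   vertex 4.0 4.3 4.5
   vertex 2.9 4.5 0.6
   vertex 0.1 4.8 4.2
  endloop
 endfacet
 facet normal 0.444 0.111 0.889
  outer loop
   vertex 4.0 4.3 4.5
   vertex 3.6 2.7 4.9
   vertex 4.2 0.3 4.9
  endloop
 endfacet
 facet normal 0.970 0.024 -0.241
  outer loop
   vertex 4.0 4.3 4.5
   vertex 4.2 0.3 4.9
   vertex 3.0 2.5 0.3
  endloop
 endfacet
 facet normal 0.960 0.088 -0.266
  outer loop
   vertex 4.0 4.3 4.5
   vertex 3.0 2.5 0.3
   vertex 2.9 4.5 0.6
  endloop
 endfacet
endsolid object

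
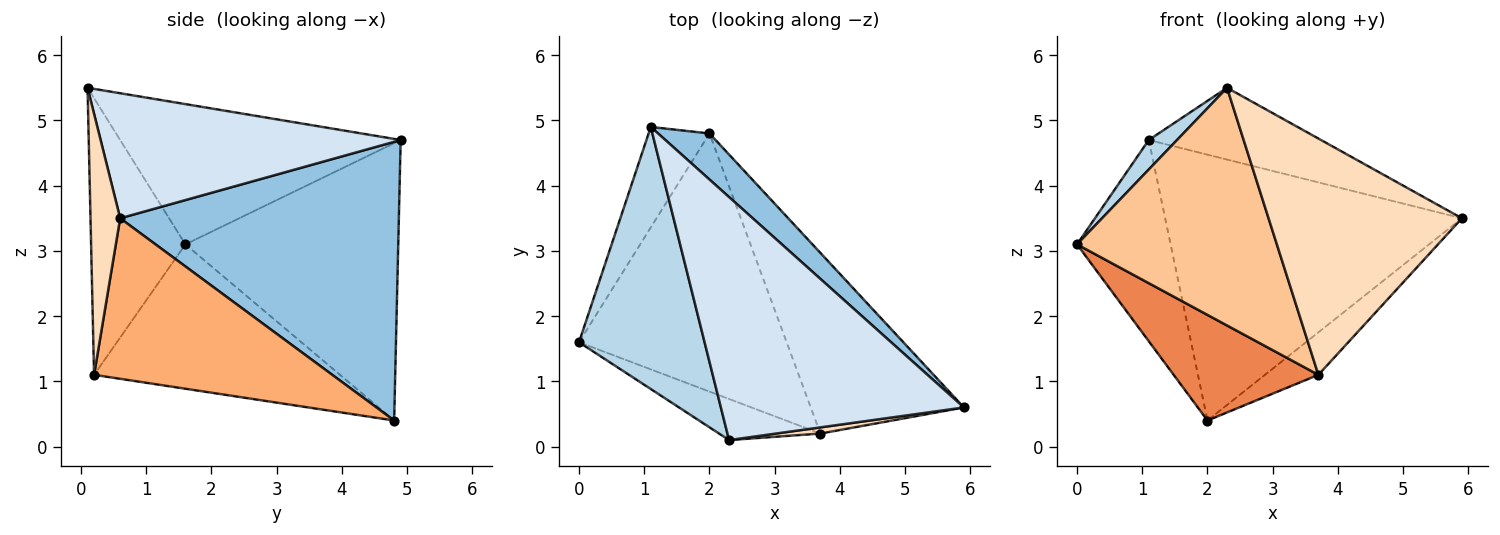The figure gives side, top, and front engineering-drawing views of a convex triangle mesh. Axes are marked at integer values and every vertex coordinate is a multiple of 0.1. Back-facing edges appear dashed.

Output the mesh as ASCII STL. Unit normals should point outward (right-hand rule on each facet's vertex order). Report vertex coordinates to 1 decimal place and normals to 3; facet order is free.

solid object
 facet normal -0.897 0.395 -0.197
  outer loop
   vertex 1.1 4.9 4.7
   vertex 2.0 4.8 0.4
   vertex 0.0 1.6 3.1
  endloop
 endfacet
 facet normal 0.679 0.723 0.125
  outer loop
   vertex 1.1 4.9 4.7
   vertex 5.9 0.6 3.5
   vertex 2.0 4.8 0.4
  endloop
 endfacet
 facet normal -0.743 -0.075 0.665
  outer loop
   vertex 2.3 0.1 5.5
   vertex 1.1 4.9 4.7
   vertex 0.0 1.6 3.1
  endloop
 endfacet
 facet normal 0.443 0.254 0.860
  outer loop
   vertex 2.3 0.1 5.5
   vertex 5.9 0.6 3.5
   vertex 1.1 4.9 4.7
  endloop
 endfacet
 facet normal -0.541 -0.318 -0.778
  outer loop
   vertex 3.7 0.2 1.1
   vertex 0.0 1.6 3.1
   vertex 2.0 4.8 0.4
  endloop
 endfacet
 facet normal 0.714 0.160 -0.681
  outer loop
   vertex 3.7 0.2 1.1
   vertex 2.0 4.8 0.4
   vertex 5.9 0.6 3.5
  endloop
 endfacet
 facet normal -0.422 -0.894 -0.154
  outer loop
   vertex 3.7 0.2 1.1
   vertex 2.3 0.1 5.5
   vertex 0.0 1.6 3.1
  endloop
 endfacet
 facet normal 0.152 -0.988 0.026
  outer loop
   vertex 3.7 0.2 1.1
   vertex 5.9 0.6 3.5
   vertex 2.3 0.1 5.5
  endloop
 endfacet
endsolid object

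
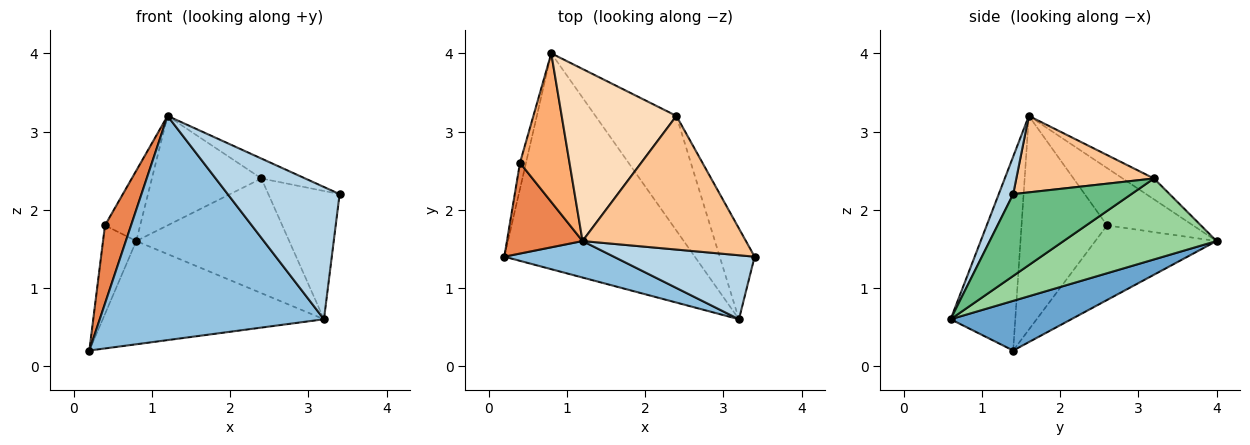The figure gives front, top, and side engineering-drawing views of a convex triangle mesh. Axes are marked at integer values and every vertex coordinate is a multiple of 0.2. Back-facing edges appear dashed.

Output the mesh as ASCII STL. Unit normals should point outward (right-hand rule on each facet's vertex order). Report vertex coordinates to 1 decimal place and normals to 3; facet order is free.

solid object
 facet normal 0.229 0.420 -0.878
  outer loop
   vertex 3.2 0.6 0.6
   vertex 0.2 1.4 0.2
   vertex 0.8 4.0 1.6
  endloop
 endfacet
 facet normal -0.274 -0.949 0.155
  outer loop
   vertex 3.2 0.6 0.6
   vertex 1.2 1.6 3.2
   vertex 0.2 1.4 0.2
  endloop
 endfacet
 facet normal 0.115 -0.894 0.433
  outer loop
   vertex 3.2 0.6 0.6
   vertex 3.4 1.4 2.2
   vertex 1.2 1.6 3.2
  endloop
 endfacet
 facet normal -0.962 0.264 -0.078
  outer loop
   vertex 0.4 2.6 1.8
   vertex 0.8 4.0 1.6
   vertex 0.2 1.4 0.2
  endloop
 endfacet
 facet normal -0.906 -0.276 0.320
  outer loop
   vertex 0.4 2.6 1.8
   vertex 0.2 1.4 0.2
   vertex 1.2 1.6 3.2
  endloop
 endfacet
 facet normal -0.723 0.296 0.624
  outer loop
   vertex 0.4 2.6 1.8
   vertex 1.2 1.6 3.2
   vertex 0.8 4.0 1.6
  endloop
 endfacet
 facet normal 0.420 0.134 0.898
  outer loop
   vertex 2.4 3.2 2.4
   vertex 1.2 1.6 3.2
   vertex 3.4 1.4 2.2
  endloop
 endfacet
 facet normal -0.152 0.531 0.834
  outer loop
   vertex 2.4 3.2 2.4
   vertex 0.8 4.0 1.6
   vertex 1.2 1.6 3.2
  endloop
 endfacet
 facet normal 0.804 0.485 -0.343
  outer loop
   vertex 2.4 3.2 2.4
   vertex 3.4 1.4 2.2
   vertex 3.2 0.6 0.6
  endloop
 endfacet
 facet normal 0.577 0.577 -0.577
  outer loop
   vertex 2.4 3.2 2.4
   vertex 3.2 0.6 0.6
   vertex 0.8 4.0 1.6
  endloop
 endfacet
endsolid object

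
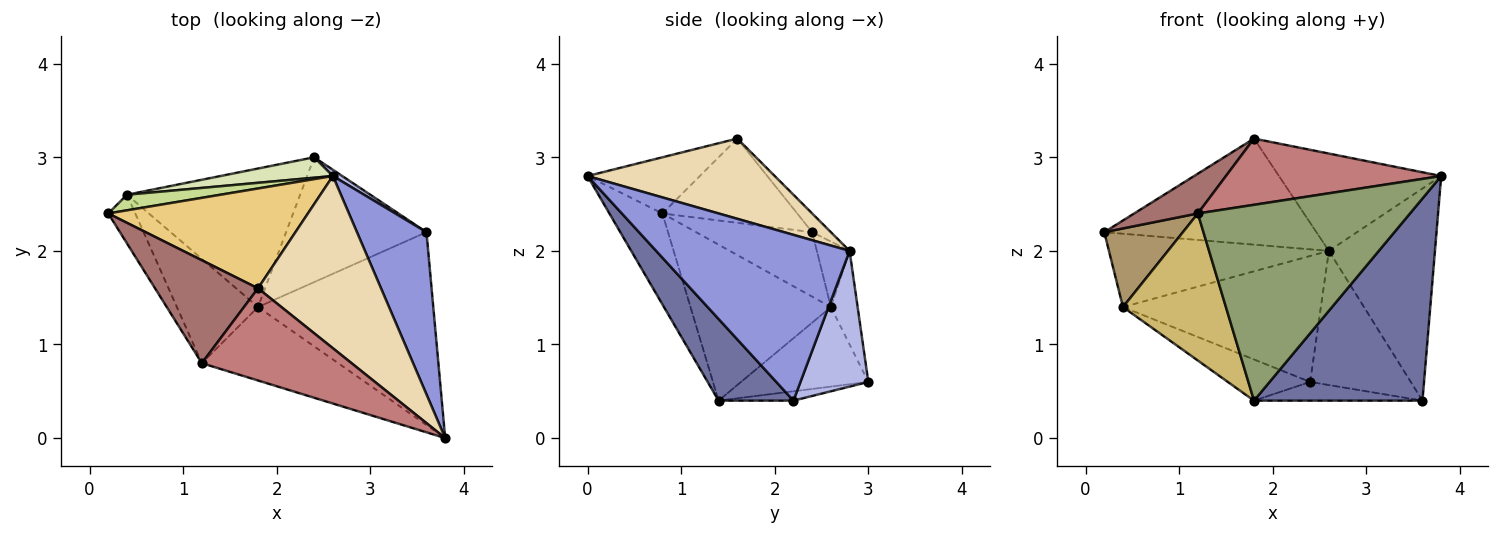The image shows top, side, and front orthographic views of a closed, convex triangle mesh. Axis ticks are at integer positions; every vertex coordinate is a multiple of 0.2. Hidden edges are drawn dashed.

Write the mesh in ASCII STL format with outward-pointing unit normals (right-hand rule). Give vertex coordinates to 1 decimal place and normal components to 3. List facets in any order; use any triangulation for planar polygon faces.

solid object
 facet normal 0.306 -0.689 -0.657
  outer loop
   vertex 3.6 2.2 0.4
   vertex 3.8 0.0 2.8
   vertex 1.8 1.4 0.4
  endloop
 endfacet
 facet normal -0.066 0.148 -0.987
  outer loop
   vertex 3.6 2.2 0.4
   vertex 1.8 1.4 0.4
   vertex 2.4 3.0 0.6
  endloop
 endfacet
 facet normal 0.823 0.451 0.345
  outer loop
   vertex 2.6 2.8 2.0
   vertex 3.8 0.0 2.8
   vertex 3.6 2.2 0.4
  endloop
 endfacet
 facet normal 0.559 0.828 0.039
  outer loop
   vertex 2.6 2.8 2.0
   vertex 3.6 2.2 0.4
   vertex 2.4 3.0 0.6
  endloop
 endfacet
 facet normal -0.228 -0.912 -0.342
  outer loop
   vertex 1.2 0.8 2.4
   vertex 1.8 1.4 0.4
   vertex 3.8 0.0 2.8
  endloop
 endfacet
 facet normal -0.403 0.261 -0.877
  outer loop
   vertex 0.4 2.6 1.4
   vertex 2.4 3.0 0.6
   vertex 1.8 1.4 0.4
  endloop
 endfacet
 facet normal -0.144 0.968 0.206
  outer loop
   vertex 0.4 2.6 1.4
   vertex 0.2 2.4 2.2
   vertex 2.6 2.8 2.0
  endloop
 endfacet
 facet normal -0.132 0.978 0.159
  outer loop
   vertex 0.4 2.6 1.4
   vertex 2.6 2.8 2.0
   vertex 2.4 3.0 0.6
  endloop
 endfacet
 facet normal -0.782 -0.530 -0.328
  outer loop
   vertex 0.4 2.6 1.4
   vertex 1.2 0.8 2.4
   vertex 0.2 2.4 2.2
  endloop
 endfacet
 facet normal -0.744 -0.545 -0.387
  outer loop
   vertex 0.4 2.6 1.4
   vertex 1.8 1.4 0.4
   vertex 1.2 0.8 2.4
  endloop
 endfacet
 facet normal -0.064 0.727 0.684
  outer loop
   vertex 1.8 1.6 3.2
   vertex 2.6 2.8 2.0
   vertex 0.2 2.4 2.2
  endloop
 endfacet
 facet normal 0.494 0.428 0.757
  outer loop
   vertex 1.8 1.6 3.2
   vertex 3.8 0.0 2.8
   vertex 2.6 2.8 2.0
  endloop
 endfacet
 facet normal -0.607 -0.286 0.742
  outer loop
   vertex 1.8 1.6 3.2
   vertex 0.2 2.4 2.2
   vertex 1.2 0.8 2.4
  endloop
 endfacet
 facet normal -0.291 -0.558 0.777
  outer loop
   vertex 1.8 1.6 3.2
   vertex 1.2 0.8 2.4
   vertex 3.8 0.0 2.8
  endloop
 endfacet
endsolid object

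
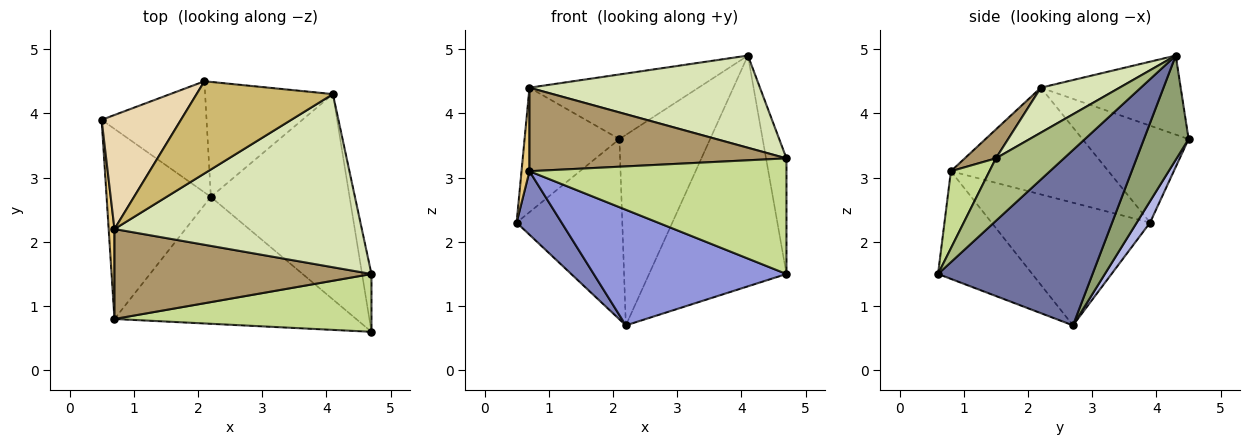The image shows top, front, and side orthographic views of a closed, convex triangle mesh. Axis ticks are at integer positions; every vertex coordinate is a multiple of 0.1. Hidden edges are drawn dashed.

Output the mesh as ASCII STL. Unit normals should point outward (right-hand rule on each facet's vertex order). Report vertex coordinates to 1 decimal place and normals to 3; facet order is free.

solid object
 facet normal 0.643 0.572 -0.509
  outer loop
   vertex 2.2 2.7 0.7
   vertex 4.1 4.3 4.9
   vertex 4.7 0.6 1.5
  endloop
 endfacet
 facet normal -0.745 -0.211 -0.633
  outer loop
   vertex 0.7 0.8 3.1
   vertex 0.5 3.9 2.3
   vertex 2.2 2.7 0.7
  endloop
 endfacet
 facet normal -0.313 -0.640 -0.702
  outer loop
   vertex 0.7 0.8 3.1
   vertex 2.2 2.7 0.7
   vertex 4.7 0.6 1.5
  endloop
 endfacet
 facet normal 0.106 0.846 -0.522
  outer loop
   vertex 2.1 4.5 3.6
   vertex 2.2 2.7 0.7
   vertex 0.5 3.9 2.3
  endloop
 endfacet
 facet normal 0.388 0.789 -0.476
  outer loop
   vertex 2.1 4.5 3.6
   vertex 4.1 4.3 4.9
   vertex 2.2 2.7 0.7
  endloop
 endfacet
 facet normal 0.948 0.284 -0.142
  outer loop
   vertex 4.7 1.5 3.3
   vertex 4.7 0.6 1.5
   vertex 4.1 4.3 4.9
  endloop
 endfacet
 facet normal 0.133 -0.886 0.443
  outer loop
   vertex 4.7 1.5 3.3
   vertex 0.7 0.8 3.1
   vertex 4.7 0.6 1.5
  endloop
 endfacet
 facet normal 0.158 -0.464 0.872
  outer loop
   vertex 0.7 2.2 4.4
   vertex 4.7 1.5 3.3
   vertex 4.1 4.3 4.9
  endloop
 endfacet
 facet normal 0.082 -0.678 0.730
  outer loop
   vertex 0.7 2.2 4.4
   vertex 0.7 0.8 3.1
   vertex 4.7 1.5 3.3
  endloop
 endfacet
 facet normal -0.429 0.518 0.740
  outer loop
   vertex 0.7 2.2 4.4
   vertex 4.1 4.3 4.9
   vertex 2.1 4.5 3.6
  endloop
 endfacet
 facet normal -0.997 -0.050 0.054
  outer loop
   vertex 0.7 2.2 4.4
   vertex 0.5 3.9 2.3
   vertex 0.7 0.8 3.1
  endloop
 endfacet
 facet normal -0.637 0.569 0.521
  outer loop
   vertex 0.7 2.2 4.4
   vertex 2.1 4.5 3.6
   vertex 0.5 3.9 2.3
  endloop
 endfacet
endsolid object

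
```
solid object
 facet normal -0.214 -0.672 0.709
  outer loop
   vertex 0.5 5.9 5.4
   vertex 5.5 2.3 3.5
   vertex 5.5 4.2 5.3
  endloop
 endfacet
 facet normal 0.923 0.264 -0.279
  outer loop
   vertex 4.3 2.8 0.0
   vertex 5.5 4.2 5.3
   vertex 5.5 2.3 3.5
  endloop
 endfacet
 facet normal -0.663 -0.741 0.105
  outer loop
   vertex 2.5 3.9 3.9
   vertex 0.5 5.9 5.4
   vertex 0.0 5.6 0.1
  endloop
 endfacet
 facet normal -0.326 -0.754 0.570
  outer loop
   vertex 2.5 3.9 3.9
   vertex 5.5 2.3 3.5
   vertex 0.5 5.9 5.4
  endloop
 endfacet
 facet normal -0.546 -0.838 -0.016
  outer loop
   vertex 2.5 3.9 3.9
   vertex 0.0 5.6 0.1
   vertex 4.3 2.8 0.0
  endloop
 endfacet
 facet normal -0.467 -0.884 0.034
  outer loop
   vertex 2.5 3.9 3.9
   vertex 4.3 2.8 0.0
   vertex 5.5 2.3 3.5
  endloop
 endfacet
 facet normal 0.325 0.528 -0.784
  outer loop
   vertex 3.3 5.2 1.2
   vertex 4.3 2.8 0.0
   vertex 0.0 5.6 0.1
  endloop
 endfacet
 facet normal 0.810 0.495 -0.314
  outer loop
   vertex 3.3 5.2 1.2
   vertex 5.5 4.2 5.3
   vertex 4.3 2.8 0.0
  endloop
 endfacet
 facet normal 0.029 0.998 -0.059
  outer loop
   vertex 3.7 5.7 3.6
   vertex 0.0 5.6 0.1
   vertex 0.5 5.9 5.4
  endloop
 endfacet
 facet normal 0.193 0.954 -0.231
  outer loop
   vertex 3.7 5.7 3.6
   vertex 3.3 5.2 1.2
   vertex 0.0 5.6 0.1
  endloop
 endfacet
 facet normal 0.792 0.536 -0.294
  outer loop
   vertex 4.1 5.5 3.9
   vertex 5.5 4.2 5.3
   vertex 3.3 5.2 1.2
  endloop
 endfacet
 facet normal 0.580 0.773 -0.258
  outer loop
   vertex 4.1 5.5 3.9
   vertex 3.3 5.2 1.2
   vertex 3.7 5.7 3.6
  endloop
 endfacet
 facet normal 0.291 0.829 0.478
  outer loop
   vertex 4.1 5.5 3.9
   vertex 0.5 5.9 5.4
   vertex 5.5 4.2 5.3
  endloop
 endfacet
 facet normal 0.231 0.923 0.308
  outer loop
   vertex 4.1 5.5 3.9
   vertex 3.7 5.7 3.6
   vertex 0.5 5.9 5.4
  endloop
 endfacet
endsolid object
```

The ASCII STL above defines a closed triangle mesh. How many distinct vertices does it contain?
9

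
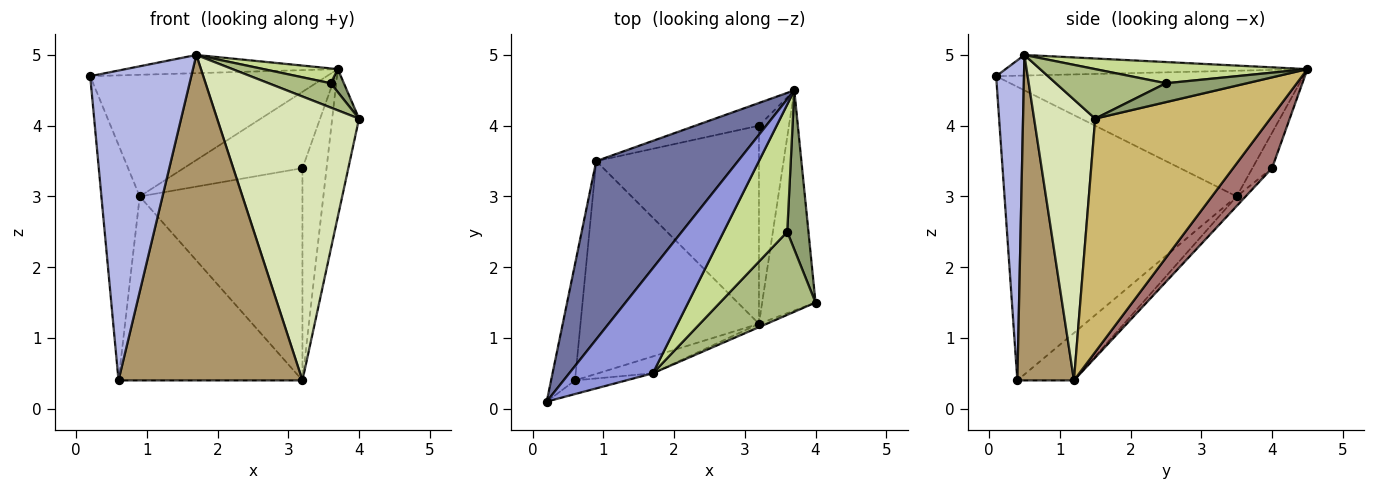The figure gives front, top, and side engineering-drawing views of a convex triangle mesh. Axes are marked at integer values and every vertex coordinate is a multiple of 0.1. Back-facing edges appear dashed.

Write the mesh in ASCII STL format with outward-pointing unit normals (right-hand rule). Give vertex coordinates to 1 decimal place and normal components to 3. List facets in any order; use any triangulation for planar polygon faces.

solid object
 facet normal -0.591 0.455 0.666
  outer loop
   vertex 0.9 3.5 3.0
   vertex 0.2 0.1 4.7
   vertex 3.7 4.5 4.8
  endloop
 endfacet
 facet normal -0.983 0.162 -0.080
  outer loop
   vertex 0.9 3.5 3.0
   vertex 0.6 0.4 0.4
   vertex 0.2 0.1 4.7
  endloop
 endfacet
 facet normal -0.236 0.166 0.958
  outer loop
   vertex 1.7 0.5 5.0
   vertex 3.7 4.5 4.8
   vertex 0.2 0.1 4.7
  endloop
 endfacet
 facet normal 0.265 -0.963 -0.043
  outer loop
   vertex 1.7 0.5 5.0
   vertex 0.2 0.1 4.7
   vertex 0.6 0.4 0.4
  endloop
 endfacet
 facet normal 0.661 -0.107 0.743
  outer loop
   vertex 3.6 2.5 4.6
   vertex 4.0 1.5 4.1
   vertex 3.7 4.5 4.8
  endloop
 endfacet
 facet normal 0.446 -0.251 0.859
  outer loop
   vertex 3.6 2.5 4.6
   vertex 1.7 0.5 5.0
   vertex 4.0 1.5 4.1
  endloop
 endfacet
 facet normal 0.314 -0.110 0.943
  outer loop
   vertex 3.6 2.5 4.6
   vertex 3.7 4.5 4.8
   vertex 1.7 0.5 5.0
  endloop
 endfacet
 facet normal 0.395 -0.919 -0.011
  outer loop
   vertex 3.2 1.2 0.4
   vertex 4.0 1.5 4.1
   vertex 1.7 0.5 5.0
  endloop
 endfacet
 facet normal 0.294 -0.955 -0.049
  outer loop
   vertex 3.2 1.2 0.4
   vertex 1.7 0.5 5.0
   vertex 0.6 0.4 0.4
  endloop
 endfacet
 facet normal 0.964 0.148 -0.220
  outer loop
   vertex 3.2 1.2 0.4
   vertex 3.7 4.5 4.8
   vertex 4.0 1.5 4.1
  endloop
 endfacet
 facet normal -0.197 0.641 -0.742
  outer loop
   vertex 3.2 1.2 0.4
   vertex 0.6 0.4 0.4
   vertex 0.9 3.5 3.0
  endloop
 endfacet
 facet normal -0.157 0.947 -0.282
  outer loop
   vertex 3.2 4.0 3.4
   vertex 0.9 3.5 3.0
   vertex 3.7 4.5 4.8
  endloop
 endfacet
 facet normal 0.763 0.473 -0.441
  outer loop
   vertex 3.2 4.0 3.4
   vertex 3.7 4.5 4.8
   vertex 3.2 1.2 0.4
  endloop
 endfacet
 facet normal -0.040 0.730 -0.682
  outer loop
   vertex 3.2 4.0 3.4
   vertex 3.2 1.2 0.4
   vertex 0.9 3.5 3.0
  endloop
 endfacet
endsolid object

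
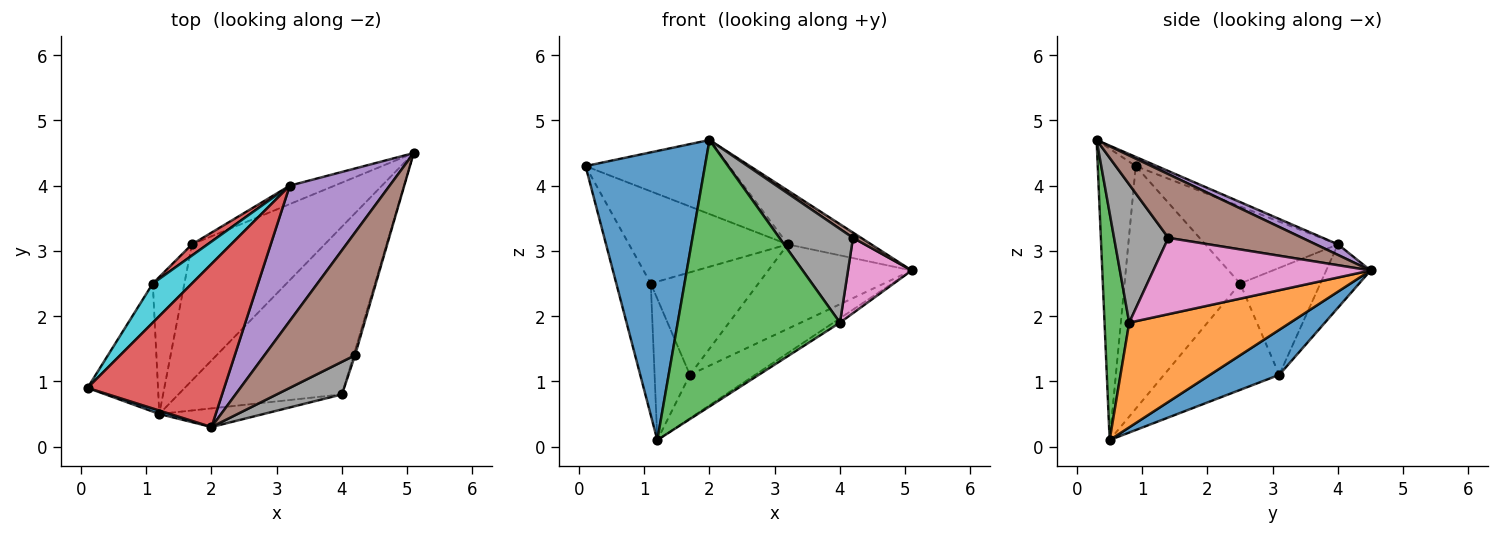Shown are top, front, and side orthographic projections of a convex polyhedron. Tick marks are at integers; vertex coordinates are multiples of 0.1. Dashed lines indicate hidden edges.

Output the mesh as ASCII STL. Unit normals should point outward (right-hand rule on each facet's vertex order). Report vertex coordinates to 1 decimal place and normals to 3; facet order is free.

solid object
 facet normal -0.303 -0.953 0.011
  outer loop
   vertex 1.2 0.5 0.1
   vertex 2.0 0.3 4.7
   vertex 0.1 0.9 4.3
  endloop
 endfacet
 facet normal 0.539 0.022 -0.842
  outer loop
   vertex 4.0 0.8 1.9
   vertex 1.2 0.5 0.1
   vertex 5.1 4.5 2.7
  endloop
 endfacet
 facet normal 0.150 -0.986 -0.069
  outer loop
   vertex 4.0 0.8 1.9
   vertex 2.0 0.3 4.7
   vertex 1.2 0.5 0.1
  endloop
 endfacet
 facet normal -0.061 0.413 0.909
  outer loop
   vertex 3.2 4.0 3.1
   vertex 0.1 0.9 4.3
   vertex 2.0 0.3 4.7
  endloop
 endfacet
 facet normal 0.098 0.368 0.925
  outer loop
   vertex 3.2 4.0 3.1
   vertex 2.0 0.3 4.7
   vertex 5.1 4.5 2.7
  endloop
 endfacet
 facet normal 0.575 -0.035 0.817
  outer loop
   vertex 4.2 1.4 3.2
   vertex 5.1 4.5 2.7
   vertex 2.0 0.3 4.7
  endloop
 endfacet
 facet normal 0.959 -0.281 -0.018
  outer loop
   vertex 4.2 1.4 3.2
   vertex 4.0 0.8 1.9
   vertex 5.1 4.5 2.7
  endloop
 endfacet
 facet normal 0.571 -0.775 0.270
  outer loop
   vertex 4.2 1.4 3.2
   vertex 2.0 0.3 4.7
   vertex 4.0 0.8 1.9
  endloop
 endfacet
 facet normal -0.923 0.275 -0.268
  outer loop
   vertex 1.1 2.5 2.5
   vertex 1.2 0.5 0.1
   vertex 0.1 0.9 4.3
  endloop
 endfacet
 facet normal -0.610 0.730 0.310
  outer loop
   vertex 1.1 2.5 2.5
   vertex 0.1 0.9 4.3
   vertex 3.2 4.0 3.1
  endloop
 endfacet
 facet normal 0.307 0.290 -0.906
  outer loop
   vertex 1.7 3.1 1.1
   vertex 5.1 4.5 2.7
   vertex 1.2 0.5 0.1
  endloop
 endfacet
 facet normal -0.289 0.935 -0.204
  outer loop
   vertex 1.7 3.1 1.1
   vertex 3.2 4.0 3.1
   vertex 5.1 4.5 2.7
  endloop
 endfacet
 facet normal -0.920 0.282 -0.273
  outer loop
   vertex 1.7 3.1 1.1
   vertex 1.2 0.5 0.1
   vertex 1.1 2.5 2.5
  endloop
 endfacet
 facet normal -0.595 0.799 0.087
  outer loop
   vertex 1.7 3.1 1.1
   vertex 1.1 2.5 2.5
   vertex 3.2 4.0 3.1
  endloop
 endfacet
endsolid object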